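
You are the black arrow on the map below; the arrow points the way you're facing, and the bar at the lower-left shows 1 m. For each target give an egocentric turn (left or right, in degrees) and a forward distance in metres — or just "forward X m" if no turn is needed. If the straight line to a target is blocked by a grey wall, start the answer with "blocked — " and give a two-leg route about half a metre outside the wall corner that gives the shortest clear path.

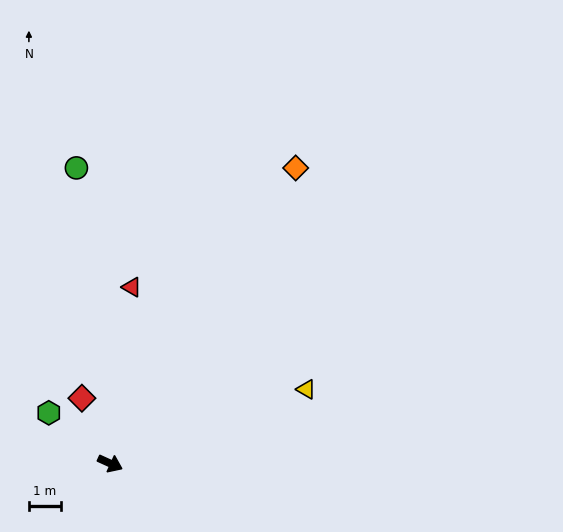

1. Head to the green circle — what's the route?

turn left 121°, forward 9.2 m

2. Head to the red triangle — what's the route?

turn left 107°, forward 5.5 m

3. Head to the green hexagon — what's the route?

turn left 165°, forward 2.5 m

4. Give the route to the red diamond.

turn left 138°, forward 2.2 m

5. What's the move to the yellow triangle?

turn left 45°, forward 6.5 m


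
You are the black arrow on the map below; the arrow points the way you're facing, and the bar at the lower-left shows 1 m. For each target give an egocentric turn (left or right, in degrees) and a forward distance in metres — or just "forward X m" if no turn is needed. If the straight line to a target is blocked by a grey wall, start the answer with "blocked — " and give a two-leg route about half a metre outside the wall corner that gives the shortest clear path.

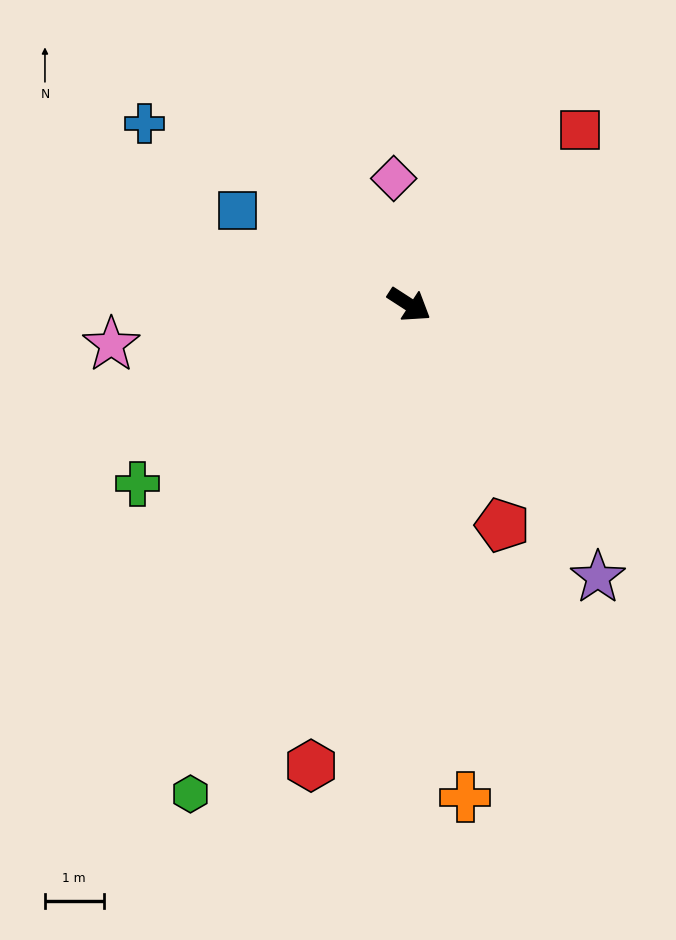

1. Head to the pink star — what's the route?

turn right 139°, forward 5.1 m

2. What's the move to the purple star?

turn right 22°, forward 5.7 m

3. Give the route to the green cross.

turn right 114°, forward 5.5 m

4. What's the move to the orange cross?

turn right 51°, forward 8.5 m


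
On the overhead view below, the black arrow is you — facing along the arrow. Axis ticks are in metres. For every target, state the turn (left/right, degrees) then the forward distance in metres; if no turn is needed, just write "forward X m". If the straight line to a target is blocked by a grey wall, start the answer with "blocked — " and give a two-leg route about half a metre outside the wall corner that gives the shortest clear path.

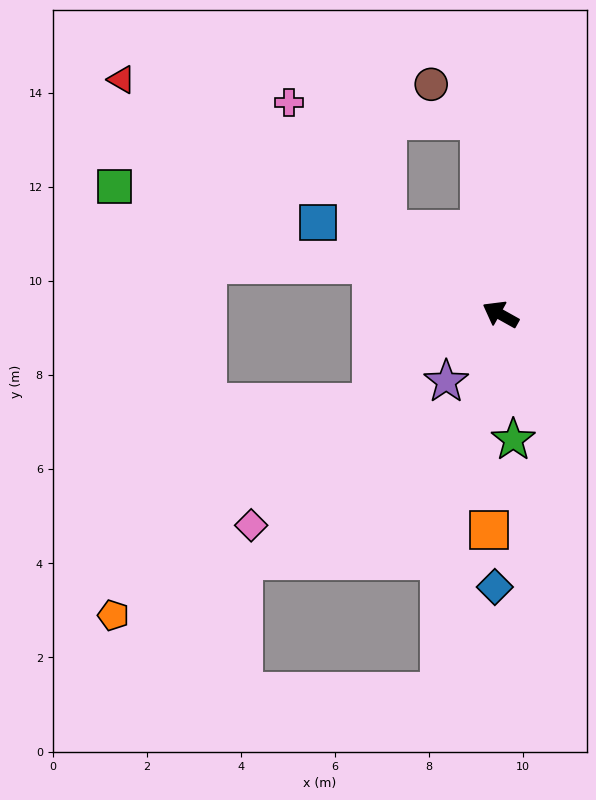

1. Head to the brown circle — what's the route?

blocked — turn right 55°, forward 4.2 m, then turn left 49°, forward 1.3 m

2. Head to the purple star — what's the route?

turn left 80°, forward 1.8 m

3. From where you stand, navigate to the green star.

turn left 125°, forward 2.7 m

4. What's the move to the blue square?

turn left 3°, forward 4.3 m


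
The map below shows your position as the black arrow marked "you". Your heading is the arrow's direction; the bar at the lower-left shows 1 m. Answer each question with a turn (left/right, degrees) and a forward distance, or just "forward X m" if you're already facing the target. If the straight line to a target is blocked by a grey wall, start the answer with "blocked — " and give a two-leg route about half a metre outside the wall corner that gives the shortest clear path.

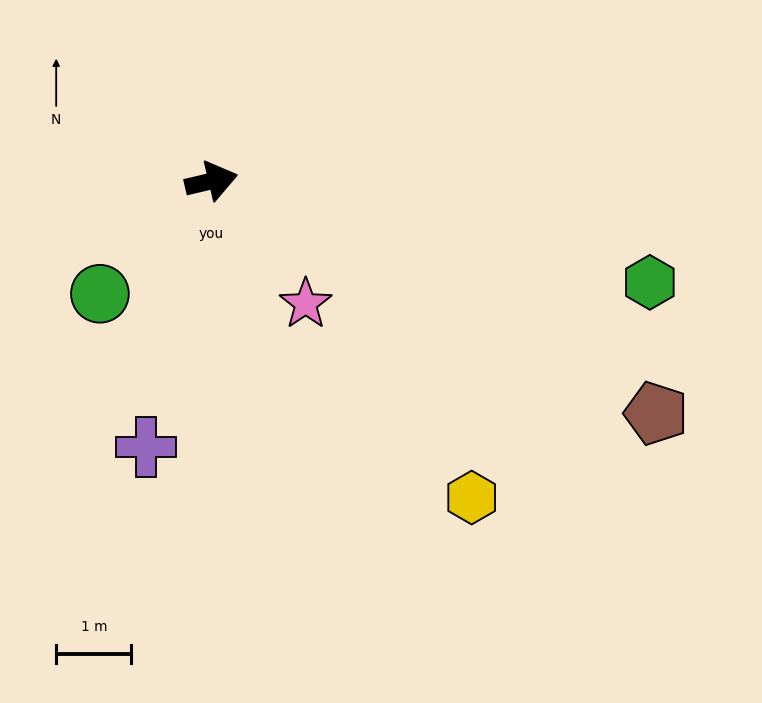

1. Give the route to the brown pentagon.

turn right 41°, forward 6.7 m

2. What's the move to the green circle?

turn right 148°, forward 2.1 m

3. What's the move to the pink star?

turn right 66°, forward 2.1 m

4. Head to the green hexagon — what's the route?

turn right 26°, forward 6.0 m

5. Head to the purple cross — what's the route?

turn right 117°, forward 3.6 m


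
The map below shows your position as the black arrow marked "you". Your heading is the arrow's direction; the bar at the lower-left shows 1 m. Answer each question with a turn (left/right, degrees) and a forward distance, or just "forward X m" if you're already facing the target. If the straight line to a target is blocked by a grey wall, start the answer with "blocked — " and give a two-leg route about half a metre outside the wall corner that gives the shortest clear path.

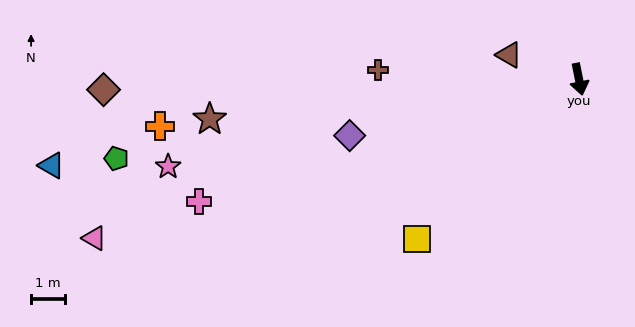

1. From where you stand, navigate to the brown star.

turn right 95°, forward 10.9 m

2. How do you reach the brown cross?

turn right 104°, forward 5.9 m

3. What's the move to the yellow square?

turn right 57°, forward 6.7 m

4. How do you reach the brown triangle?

turn right 121°, forward 2.2 m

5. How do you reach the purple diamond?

turn right 88°, forward 6.9 m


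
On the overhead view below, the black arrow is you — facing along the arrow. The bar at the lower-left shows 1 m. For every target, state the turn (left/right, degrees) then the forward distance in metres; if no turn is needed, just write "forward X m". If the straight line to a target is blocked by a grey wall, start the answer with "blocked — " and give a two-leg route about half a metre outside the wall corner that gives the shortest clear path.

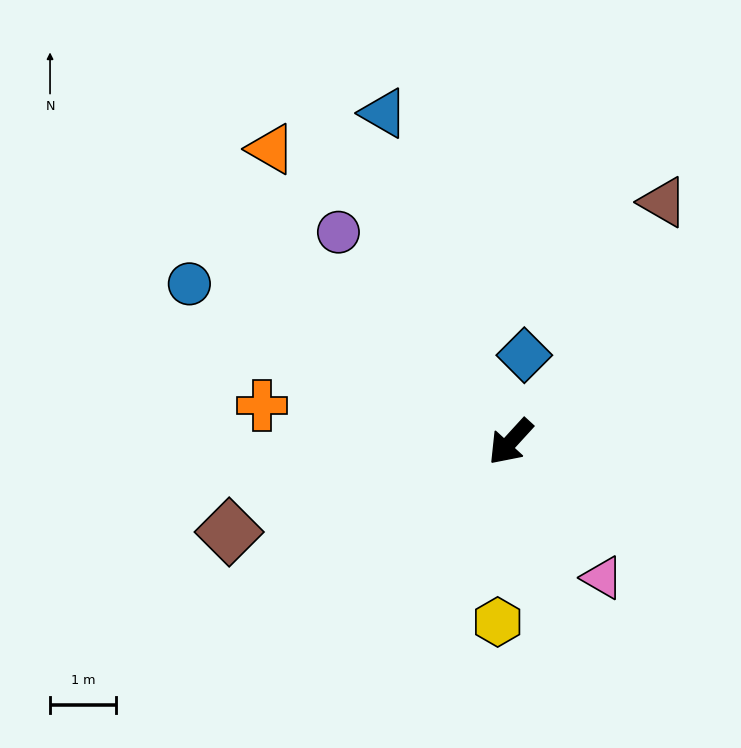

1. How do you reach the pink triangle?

turn left 77°, forward 2.5 m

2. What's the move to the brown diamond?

turn right 30°, forward 4.4 m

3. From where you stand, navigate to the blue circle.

turn right 74°, forward 5.4 m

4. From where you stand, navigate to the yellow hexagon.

turn left 38°, forward 2.7 m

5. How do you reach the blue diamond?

turn right 147°, forward 1.3 m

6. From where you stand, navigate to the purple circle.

turn right 98°, forward 4.1 m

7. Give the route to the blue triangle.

turn right 116°, forward 5.3 m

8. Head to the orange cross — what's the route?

turn right 56°, forward 3.8 m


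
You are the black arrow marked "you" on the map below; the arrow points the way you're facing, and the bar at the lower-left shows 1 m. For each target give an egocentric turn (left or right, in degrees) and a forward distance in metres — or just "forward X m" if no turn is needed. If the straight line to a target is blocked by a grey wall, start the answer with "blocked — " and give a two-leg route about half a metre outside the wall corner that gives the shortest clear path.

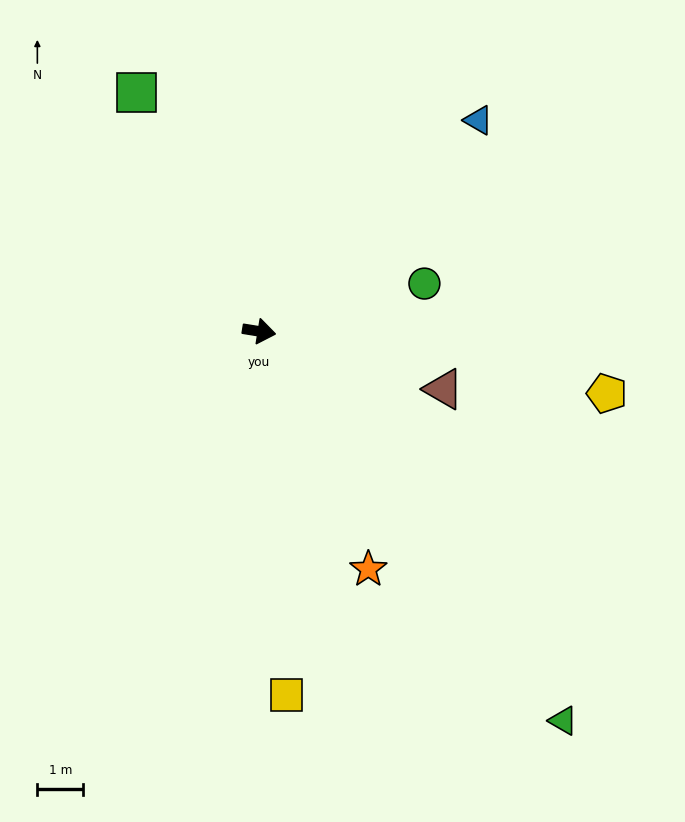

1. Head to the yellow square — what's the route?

turn right 77°, forward 7.9 m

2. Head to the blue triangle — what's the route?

turn left 53°, forward 6.6 m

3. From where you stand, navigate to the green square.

turn left 126°, forward 5.8 m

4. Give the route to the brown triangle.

turn right 8°, forward 4.2 m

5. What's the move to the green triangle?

turn right 43°, forward 10.7 m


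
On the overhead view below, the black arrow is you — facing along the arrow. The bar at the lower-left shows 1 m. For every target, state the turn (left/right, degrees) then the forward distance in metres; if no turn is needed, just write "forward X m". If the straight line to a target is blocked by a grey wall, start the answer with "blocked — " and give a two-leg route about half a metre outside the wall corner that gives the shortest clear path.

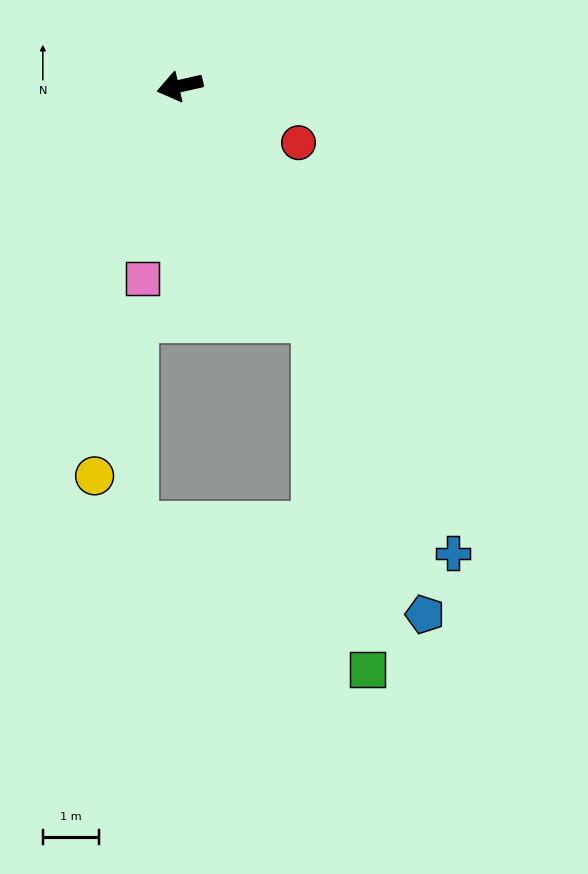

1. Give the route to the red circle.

turn left 142°, forward 2.3 m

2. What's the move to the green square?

blocked — turn left 107°, forward 4.8 m, then turn right 21°, forward 6.3 m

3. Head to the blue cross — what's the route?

turn left 107°, forward 9.6 m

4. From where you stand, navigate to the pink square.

turn left 66°, forward 3.5 m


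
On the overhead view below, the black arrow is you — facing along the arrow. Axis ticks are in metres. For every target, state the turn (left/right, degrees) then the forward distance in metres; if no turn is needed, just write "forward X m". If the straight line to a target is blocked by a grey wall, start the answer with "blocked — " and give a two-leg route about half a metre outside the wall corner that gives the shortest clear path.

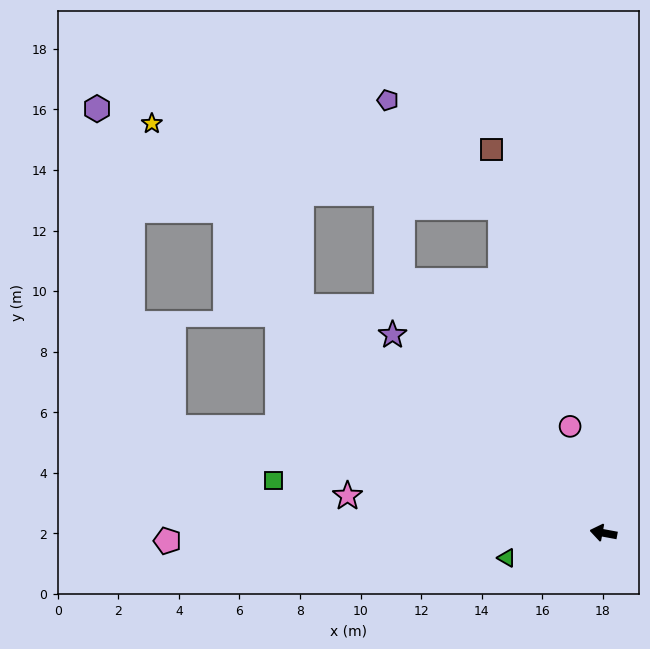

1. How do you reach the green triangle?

turn left 25°, forward 3.3 m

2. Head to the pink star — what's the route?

turn left 2°, forward 8.5 m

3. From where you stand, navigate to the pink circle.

turn right 62°, forward 3.7 m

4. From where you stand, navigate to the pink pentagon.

turn left 12°, forward 14.4 m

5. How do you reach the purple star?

turn right 33°, forward 9.6 m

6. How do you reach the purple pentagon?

blocked — turn right 41°, forward 10.7 m, then turn right 34°, forward 6.0 m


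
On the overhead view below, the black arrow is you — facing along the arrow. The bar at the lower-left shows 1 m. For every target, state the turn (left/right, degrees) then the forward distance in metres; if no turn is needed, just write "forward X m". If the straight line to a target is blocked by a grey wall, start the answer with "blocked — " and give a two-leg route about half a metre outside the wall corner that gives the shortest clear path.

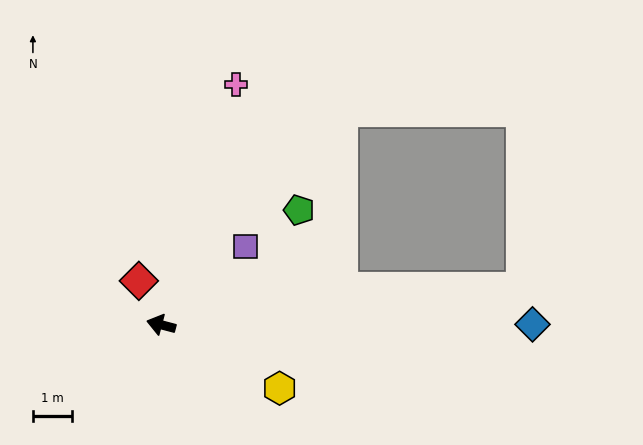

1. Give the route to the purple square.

turn right 122°, forward 2.9 m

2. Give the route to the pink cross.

turn right 93°, forward 6.4 m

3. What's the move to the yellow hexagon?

turn left 167°, forward 3.4 m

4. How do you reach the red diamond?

turn right 48°, forward 1.3 m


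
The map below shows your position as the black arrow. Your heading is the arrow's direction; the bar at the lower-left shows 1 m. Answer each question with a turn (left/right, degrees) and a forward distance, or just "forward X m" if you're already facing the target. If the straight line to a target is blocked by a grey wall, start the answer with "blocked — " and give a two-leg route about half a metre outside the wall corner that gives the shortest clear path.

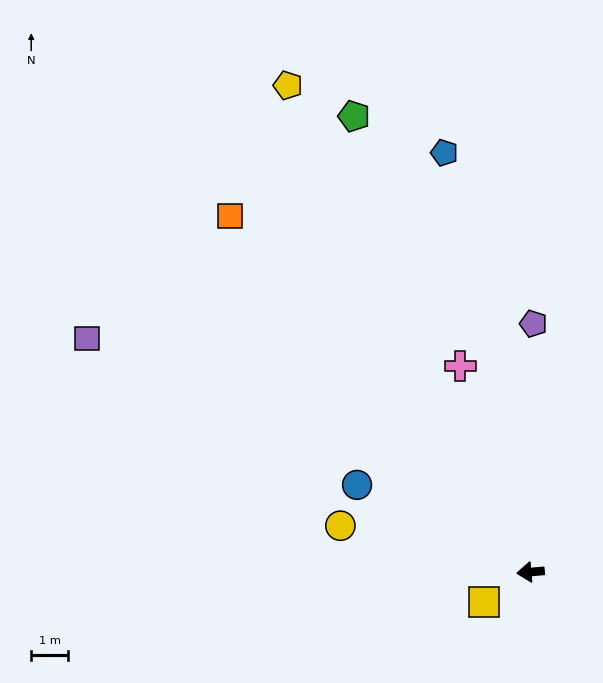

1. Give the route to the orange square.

turn right 55°, forward 12.7 m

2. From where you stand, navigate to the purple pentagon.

turn right 96°, forward 6.8 m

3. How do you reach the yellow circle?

turn right 19°, forward 5.3 m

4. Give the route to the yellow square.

turn left 28°, forward 1.5 m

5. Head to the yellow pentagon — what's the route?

turn right 68°, forward 14.8 m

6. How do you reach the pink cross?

turn right 76°, forward 5.9 m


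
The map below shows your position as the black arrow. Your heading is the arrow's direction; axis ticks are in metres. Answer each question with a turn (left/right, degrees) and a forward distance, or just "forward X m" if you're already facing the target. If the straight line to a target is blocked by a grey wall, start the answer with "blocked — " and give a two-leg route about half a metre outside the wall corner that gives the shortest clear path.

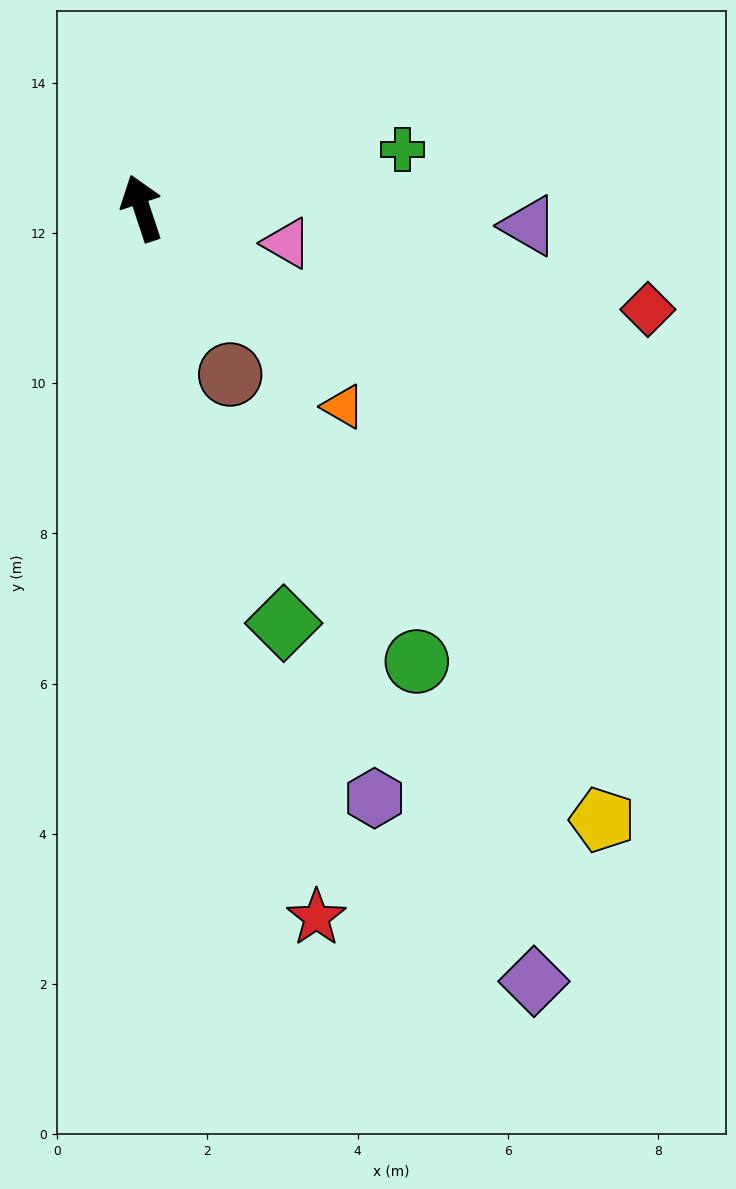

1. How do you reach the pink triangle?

turn right 122°, forward 2.0 m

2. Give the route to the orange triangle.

turn right 153°, forward 3.8 m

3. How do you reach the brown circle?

turn right 170°, forward 2.5 m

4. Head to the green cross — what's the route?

turn right 96°, forward 3.6 m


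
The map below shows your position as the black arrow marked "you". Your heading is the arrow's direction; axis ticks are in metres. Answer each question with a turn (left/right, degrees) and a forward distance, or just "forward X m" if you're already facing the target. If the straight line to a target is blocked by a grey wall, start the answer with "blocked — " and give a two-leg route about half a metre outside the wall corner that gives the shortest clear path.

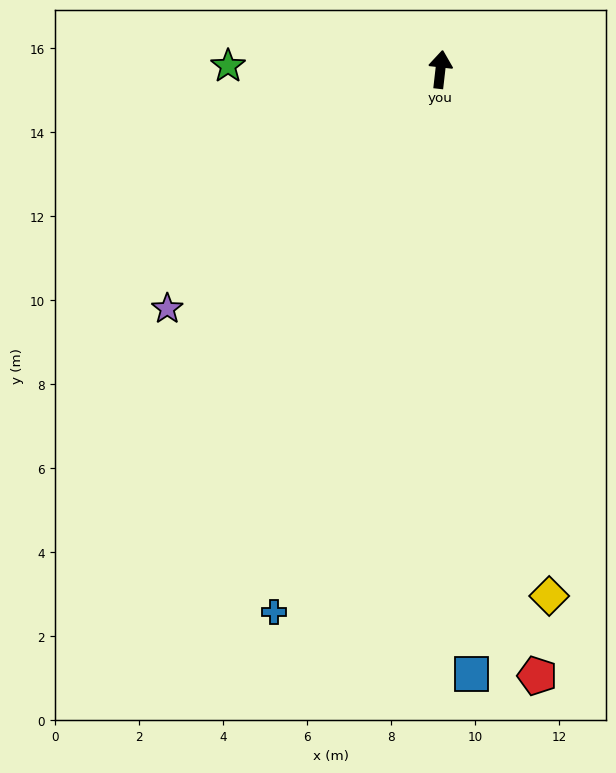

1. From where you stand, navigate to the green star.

turn left 96°, forward 5.1 m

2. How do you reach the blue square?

turn right 171°, forward 14.4 m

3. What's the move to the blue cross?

turn left 169°, forward 13.5 m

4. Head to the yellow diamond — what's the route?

turn right 162°, forward 12.8 m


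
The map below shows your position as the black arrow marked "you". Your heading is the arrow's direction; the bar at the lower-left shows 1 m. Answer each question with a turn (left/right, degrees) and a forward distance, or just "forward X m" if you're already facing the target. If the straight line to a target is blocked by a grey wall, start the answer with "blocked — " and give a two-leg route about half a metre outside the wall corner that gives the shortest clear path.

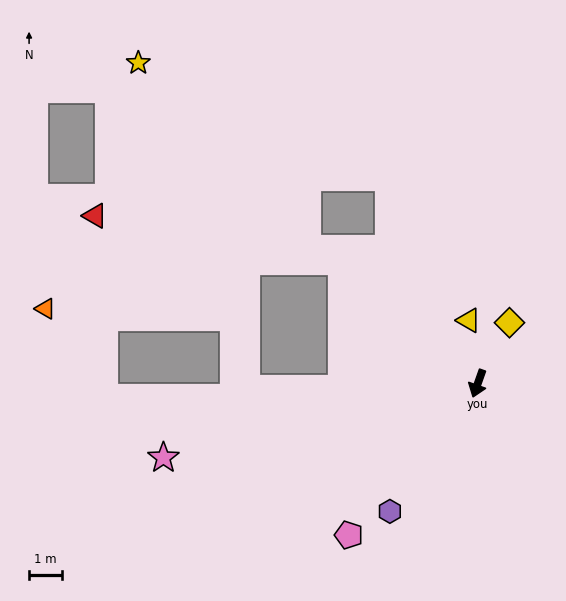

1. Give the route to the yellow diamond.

turn left 172°, forward 2.1 m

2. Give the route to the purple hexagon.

turn right 15°, forward 4.7 m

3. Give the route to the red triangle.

blocked — turn right 112°, forward 5.5 m, then turn left 31°, forward 7.6 m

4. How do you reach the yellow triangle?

turn right 152°, forward 1.9 m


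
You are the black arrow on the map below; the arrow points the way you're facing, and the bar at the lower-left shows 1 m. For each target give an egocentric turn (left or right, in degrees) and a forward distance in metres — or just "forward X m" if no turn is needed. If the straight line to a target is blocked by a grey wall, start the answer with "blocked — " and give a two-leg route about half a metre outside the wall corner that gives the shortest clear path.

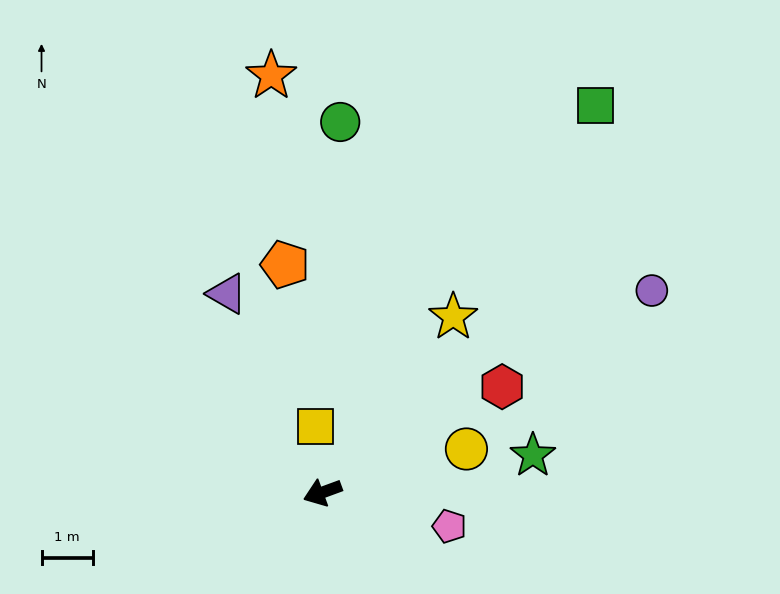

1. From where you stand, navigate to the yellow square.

turn right 104°, forward 1.3 m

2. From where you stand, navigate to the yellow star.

turn right 147°, forward 4.2 m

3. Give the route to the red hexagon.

turn right 170°, forward 4.0 m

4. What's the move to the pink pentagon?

turn left 145°, forward 2.5 m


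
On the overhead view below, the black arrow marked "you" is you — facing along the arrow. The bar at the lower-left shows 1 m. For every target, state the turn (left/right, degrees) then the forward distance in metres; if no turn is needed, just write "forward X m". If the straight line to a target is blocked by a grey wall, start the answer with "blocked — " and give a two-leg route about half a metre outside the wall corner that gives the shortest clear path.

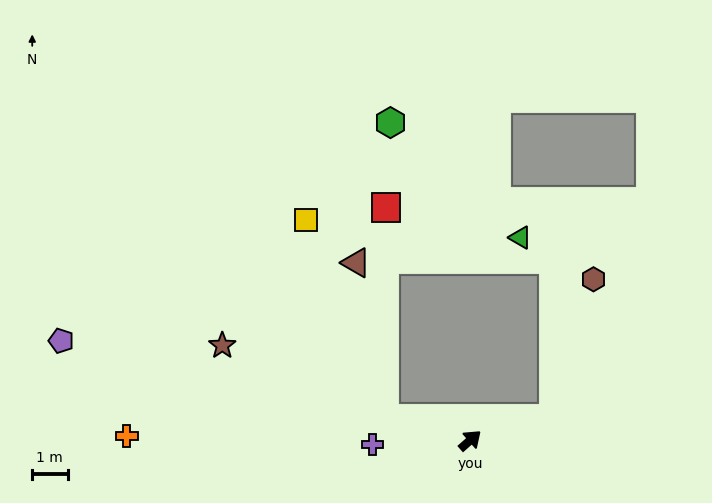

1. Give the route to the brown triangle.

blocked — turn left 125°, forward 2.5 m, then turn right 66°, forward 4.5 m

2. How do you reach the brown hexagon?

blocked — turn right 27°, forward 2.5 m, then turn left 60°, forward 4.1 m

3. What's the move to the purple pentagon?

turn left 125°, forward 11.9 m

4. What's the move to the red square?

blocked — turn left 125°, forward 2.5 m, then turn right 77°, forward 6.0 m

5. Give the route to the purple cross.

turn left 141°, forward 2.8 m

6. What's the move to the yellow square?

blocked — turn left 125°, forward 2.5 m, then turn right 55°, forward 6.0 m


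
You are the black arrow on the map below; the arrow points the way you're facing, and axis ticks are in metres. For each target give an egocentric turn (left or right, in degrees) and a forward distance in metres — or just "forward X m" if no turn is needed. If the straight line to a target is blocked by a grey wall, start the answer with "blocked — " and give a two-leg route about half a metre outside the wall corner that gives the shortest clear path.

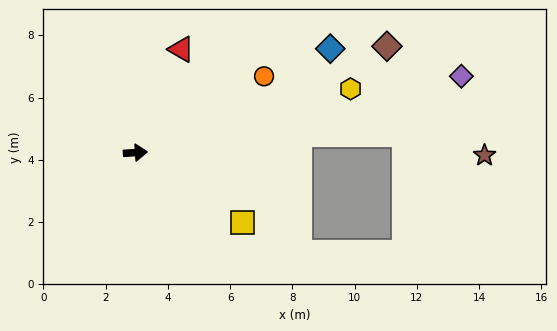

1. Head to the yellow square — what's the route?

turn right 37°, forward 4.1 m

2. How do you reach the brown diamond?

turn left 19°, forward 8.8 m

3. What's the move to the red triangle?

turn left 62°, forward 3.6 m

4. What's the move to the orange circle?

turn left 27°, forward 4.8 m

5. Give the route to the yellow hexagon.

turn left 13°, forward 7.2 m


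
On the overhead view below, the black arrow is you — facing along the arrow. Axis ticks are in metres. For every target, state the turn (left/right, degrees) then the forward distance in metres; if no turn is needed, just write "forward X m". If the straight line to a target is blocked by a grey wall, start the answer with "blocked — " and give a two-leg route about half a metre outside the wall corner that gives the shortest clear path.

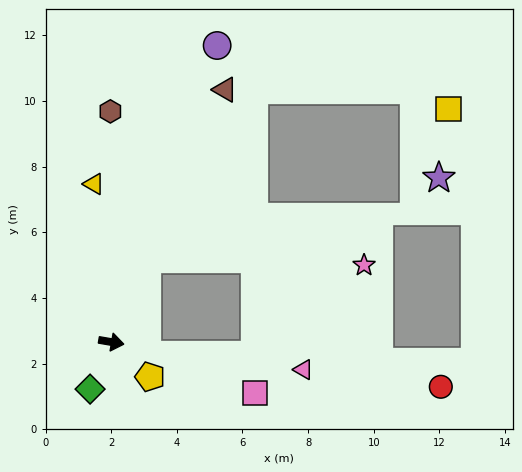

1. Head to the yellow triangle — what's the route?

turn left 106°, forward 4.8 m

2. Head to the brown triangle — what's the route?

turn left 75°, forward 8.4 m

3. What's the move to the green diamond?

turn right 105°, forward 1.6 m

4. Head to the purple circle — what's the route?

turn left 80°, forward 9.6 m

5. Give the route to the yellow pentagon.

turn right 32°, forward 1.6 m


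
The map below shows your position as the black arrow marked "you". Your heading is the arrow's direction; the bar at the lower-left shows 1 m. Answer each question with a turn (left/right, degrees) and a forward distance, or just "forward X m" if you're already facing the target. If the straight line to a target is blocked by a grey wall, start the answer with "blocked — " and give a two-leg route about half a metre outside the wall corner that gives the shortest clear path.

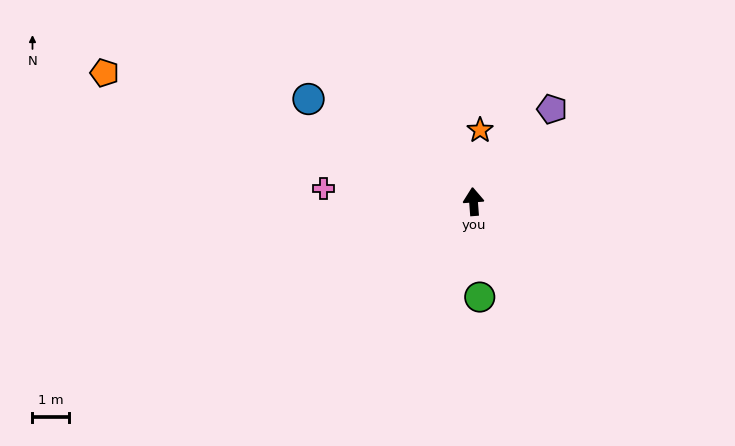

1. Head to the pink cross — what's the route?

turn left 81°, forward 4.1 m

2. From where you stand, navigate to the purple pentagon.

turn right 45°, forward 3.3 m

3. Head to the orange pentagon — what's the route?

turn left 66°, forward 10.7 m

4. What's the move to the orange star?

turn right 10°, forward 2.0 m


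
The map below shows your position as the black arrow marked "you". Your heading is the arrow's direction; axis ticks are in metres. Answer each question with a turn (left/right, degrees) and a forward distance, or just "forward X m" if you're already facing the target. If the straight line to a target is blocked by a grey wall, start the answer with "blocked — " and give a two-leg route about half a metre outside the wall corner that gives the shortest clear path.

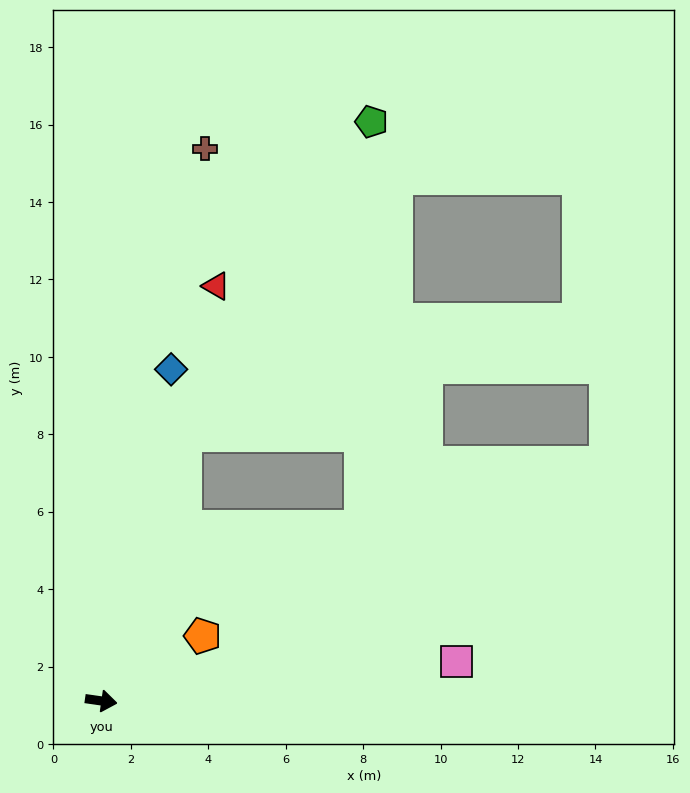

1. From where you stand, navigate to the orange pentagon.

turn left 41°, forward 3.1 m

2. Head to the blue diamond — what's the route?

turn left 86°, forward 8.8 m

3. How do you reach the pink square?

turn left 14°, forward 9.2 m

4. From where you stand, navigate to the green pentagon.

blocked — turn left 80°, forward 7.2 m, then turn right 13°, forward 9.4 m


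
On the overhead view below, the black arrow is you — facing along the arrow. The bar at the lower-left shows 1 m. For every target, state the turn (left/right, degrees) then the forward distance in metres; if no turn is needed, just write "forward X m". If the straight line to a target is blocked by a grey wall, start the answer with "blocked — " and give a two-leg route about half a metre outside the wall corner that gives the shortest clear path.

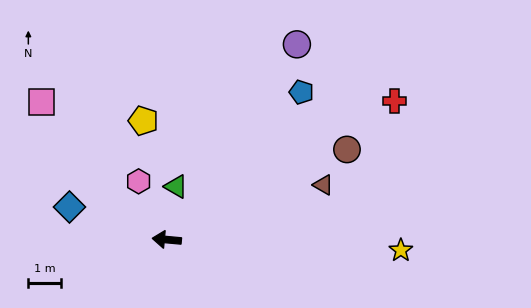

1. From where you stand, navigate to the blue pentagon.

turn right 127°, forward 6.2 m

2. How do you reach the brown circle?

turn right 148°, forward 6.3 m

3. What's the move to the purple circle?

turn right 118°, forward 7.3 m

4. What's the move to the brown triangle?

turn right 156°, forward 5.1 m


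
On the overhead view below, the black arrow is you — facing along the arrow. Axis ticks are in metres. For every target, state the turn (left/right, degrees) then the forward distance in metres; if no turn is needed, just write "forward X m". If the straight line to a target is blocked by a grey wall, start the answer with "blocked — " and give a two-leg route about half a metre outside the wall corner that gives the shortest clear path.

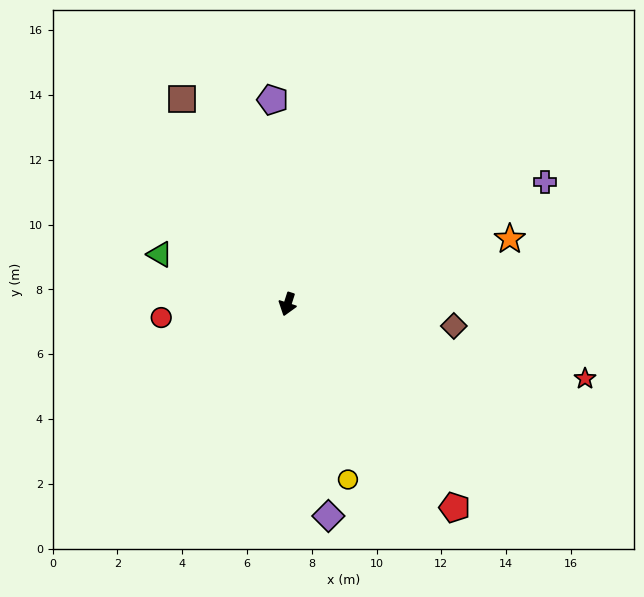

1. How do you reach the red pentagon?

turn left 57°, forward 8.1 m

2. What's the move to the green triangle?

turn right 94°, forward 4.2 m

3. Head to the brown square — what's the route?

turn right 135°, forward 7.1 m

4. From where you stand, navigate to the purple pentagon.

turn right 158°, forward 6.3 m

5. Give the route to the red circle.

turn right 66°, forward 3.9 m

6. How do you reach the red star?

turn left 94°, forward 9.5 m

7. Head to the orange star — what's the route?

turn left 124°, forward 7.1 m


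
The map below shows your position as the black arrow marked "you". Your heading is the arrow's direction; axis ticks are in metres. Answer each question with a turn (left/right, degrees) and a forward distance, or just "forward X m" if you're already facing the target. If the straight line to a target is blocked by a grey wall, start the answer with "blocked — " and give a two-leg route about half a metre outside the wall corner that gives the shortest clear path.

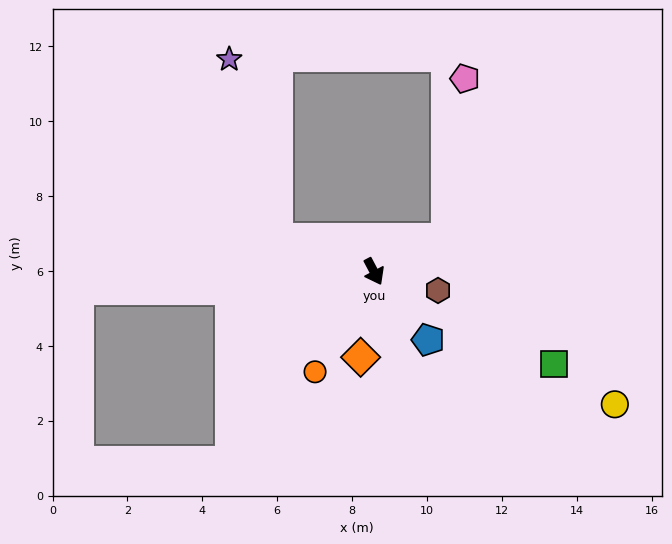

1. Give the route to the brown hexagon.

turn left 46°, forward 1.8 m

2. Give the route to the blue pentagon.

turn left 11°, forward 2.3 m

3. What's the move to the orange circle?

turn right 58°, forward 3.1 m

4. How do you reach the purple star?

blocked — turn right 137°, forward 2.7 m, then turn right 56°, forward 5.0 m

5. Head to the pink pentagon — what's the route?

blocked — turn left 86°, forward 2.1 m, then turn left 60°, forward 4.3 m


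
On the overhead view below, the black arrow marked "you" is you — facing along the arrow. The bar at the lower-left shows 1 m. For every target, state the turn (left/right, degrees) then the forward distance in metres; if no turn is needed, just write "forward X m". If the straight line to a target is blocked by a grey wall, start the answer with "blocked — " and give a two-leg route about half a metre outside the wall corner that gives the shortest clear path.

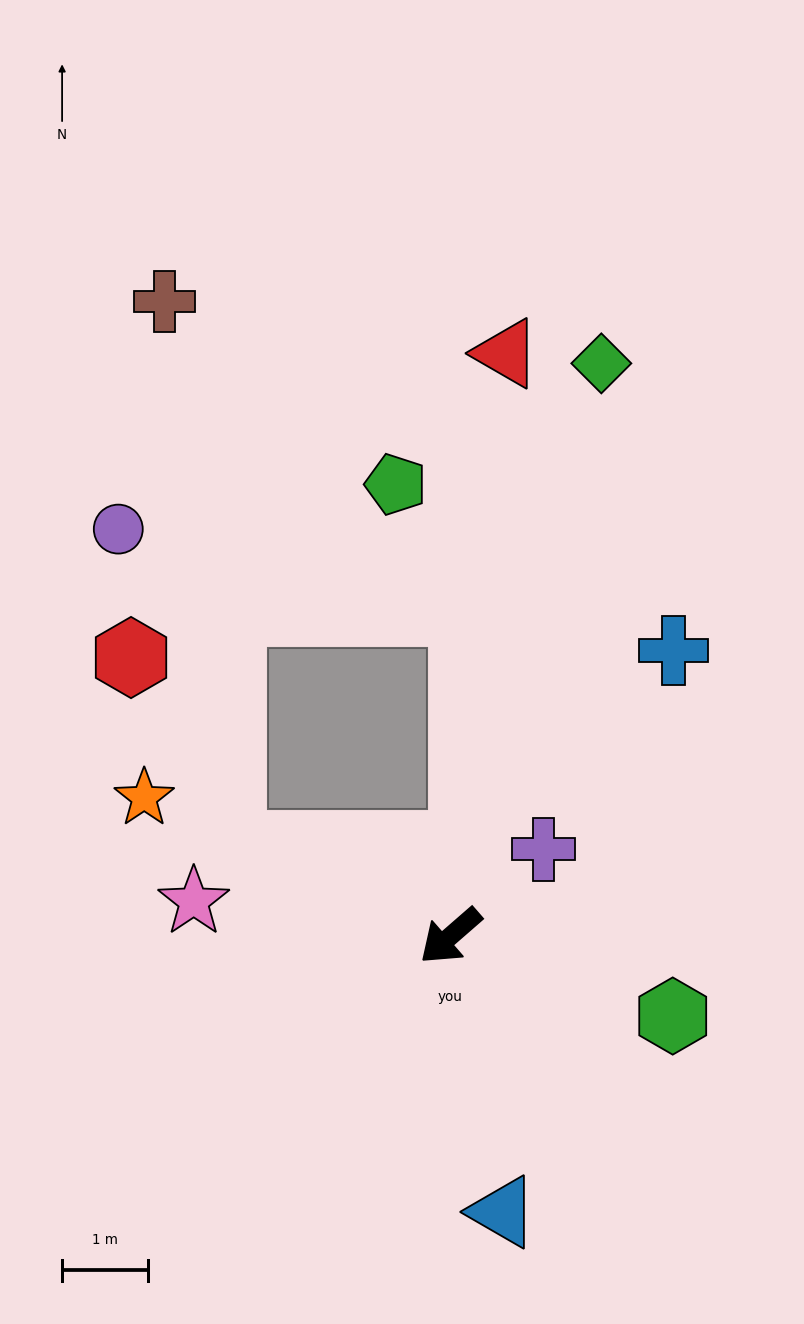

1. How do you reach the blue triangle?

turn left 60°, forward 3.3 m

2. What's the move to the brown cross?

blocked — turn right 63°, forward 2.8 m, then turn right 61°, forward 6.4 m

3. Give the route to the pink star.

turn right 49°, forward 3.0 m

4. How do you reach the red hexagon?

blocked — turn right 63°, forward 2.8 m, then turn right 41°, forward 2.5 m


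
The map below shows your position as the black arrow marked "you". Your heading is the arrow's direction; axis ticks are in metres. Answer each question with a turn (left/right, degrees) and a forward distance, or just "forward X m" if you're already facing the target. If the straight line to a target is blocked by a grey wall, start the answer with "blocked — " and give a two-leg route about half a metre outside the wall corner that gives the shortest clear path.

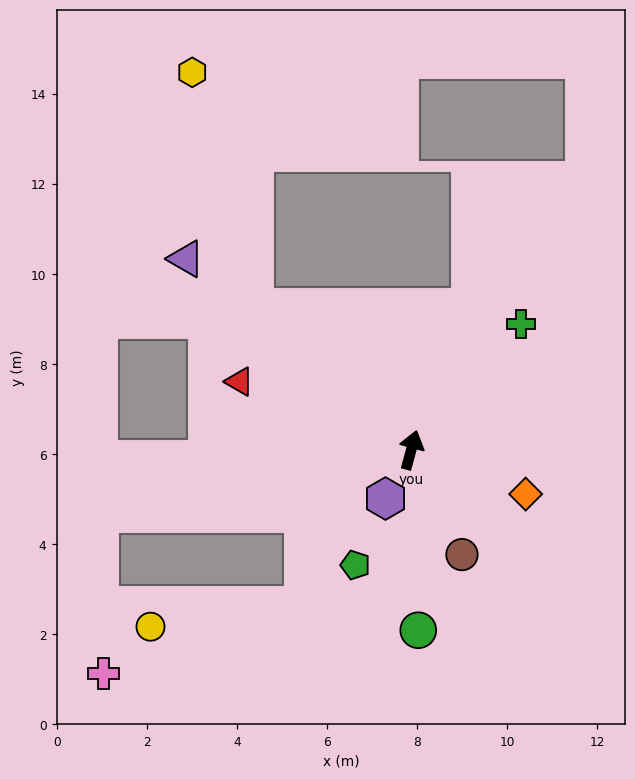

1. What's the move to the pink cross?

blocked — turn left 117°, forward 7.1 m, then turn left 80°, forward 3.6 m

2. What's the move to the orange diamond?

turn right 96°, forward 2.7 m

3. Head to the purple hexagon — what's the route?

turn left 167°, forward 1.2 m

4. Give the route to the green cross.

turn right 26°, forward 3.7 m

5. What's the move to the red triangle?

turn left 84°, forward 4.1 m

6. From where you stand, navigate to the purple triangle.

turn left 65°, forward 6.6 m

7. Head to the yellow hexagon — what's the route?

blocked — turn left 63°, forward 4.7 m, then turn right 33°, forward 5.4 m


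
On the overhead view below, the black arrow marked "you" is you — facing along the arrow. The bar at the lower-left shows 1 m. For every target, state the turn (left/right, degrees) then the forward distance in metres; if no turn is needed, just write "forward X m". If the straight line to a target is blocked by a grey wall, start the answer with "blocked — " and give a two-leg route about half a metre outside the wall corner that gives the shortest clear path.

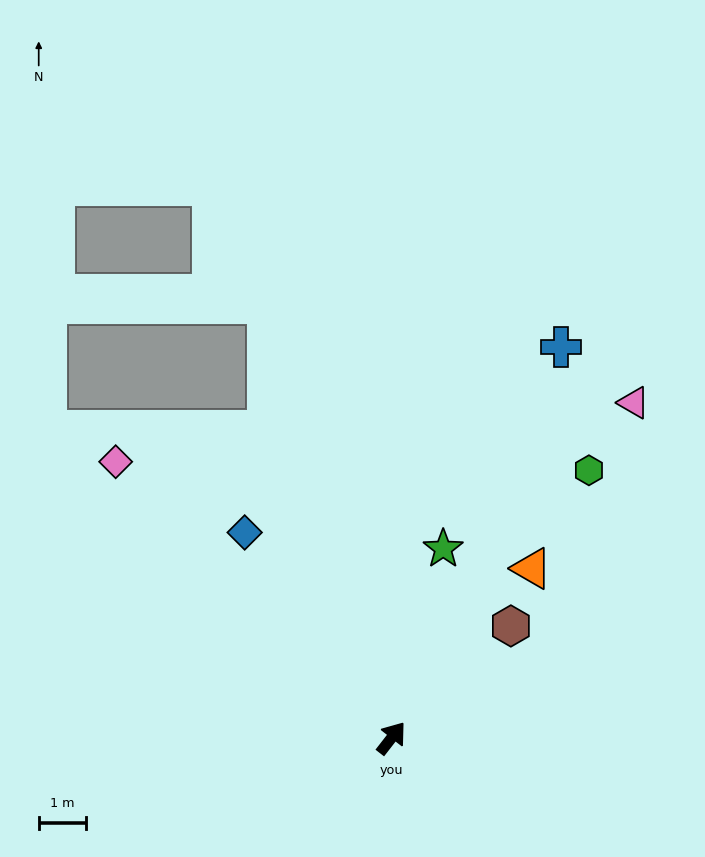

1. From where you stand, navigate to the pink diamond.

turn left 83°, forward 8.2 m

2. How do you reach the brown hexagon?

turn right 9°, forward 3.4 m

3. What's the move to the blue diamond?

turn left 73°, forward 5.3 m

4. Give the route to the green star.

turn left 23°, forward 4.1 m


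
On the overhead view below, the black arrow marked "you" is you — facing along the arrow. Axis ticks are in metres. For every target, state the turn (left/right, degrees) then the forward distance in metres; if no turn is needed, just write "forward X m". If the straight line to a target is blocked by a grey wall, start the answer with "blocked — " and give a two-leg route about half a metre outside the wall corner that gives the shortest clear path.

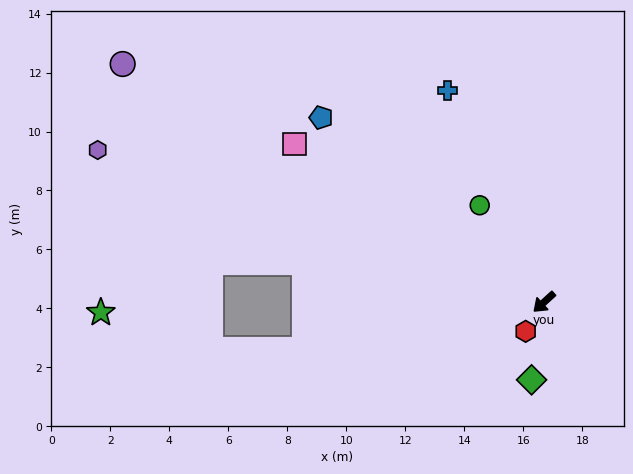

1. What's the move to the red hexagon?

turn left 16°, forward 1.2 m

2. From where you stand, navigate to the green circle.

turn right 99°, forward 3.9 m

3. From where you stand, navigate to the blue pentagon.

turn right 82°, forward 9.8 m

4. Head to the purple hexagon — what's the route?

turn right 61°, forward 16.0 m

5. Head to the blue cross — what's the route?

turn right 108°, forward 7.9 m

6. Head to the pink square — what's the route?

turn right 75°, forward 10.0 m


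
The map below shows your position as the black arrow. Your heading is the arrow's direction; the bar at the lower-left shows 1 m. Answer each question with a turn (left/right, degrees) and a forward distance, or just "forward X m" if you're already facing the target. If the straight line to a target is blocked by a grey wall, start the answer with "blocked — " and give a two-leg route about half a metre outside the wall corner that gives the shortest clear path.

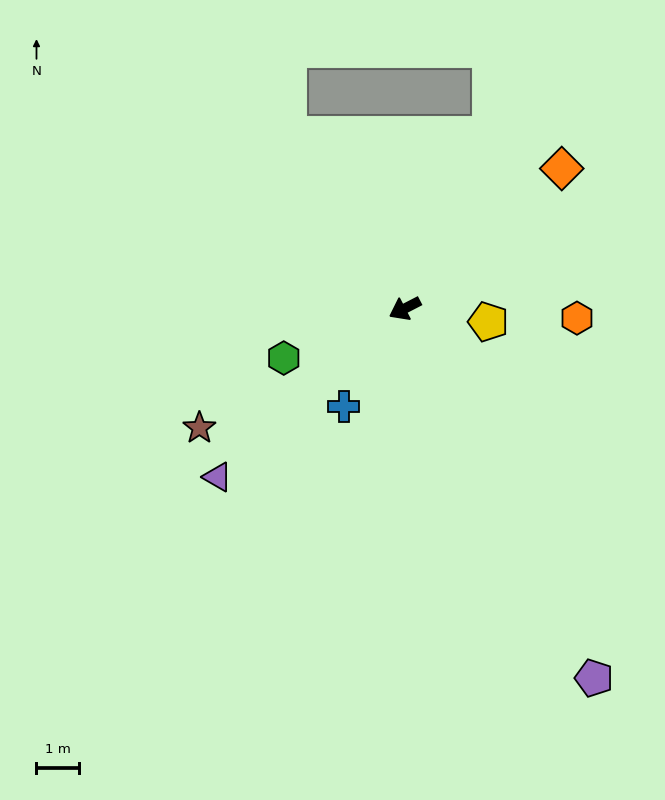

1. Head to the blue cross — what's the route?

turn left 31°, forward 2.7 m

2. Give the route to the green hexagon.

turn right 5°, forward 3.0 m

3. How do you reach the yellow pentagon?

turn left 144°, forward 2.0 m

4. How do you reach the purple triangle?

turn left 15°, forward 5.9 m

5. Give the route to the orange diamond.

turn right 166°, forward 4.9 m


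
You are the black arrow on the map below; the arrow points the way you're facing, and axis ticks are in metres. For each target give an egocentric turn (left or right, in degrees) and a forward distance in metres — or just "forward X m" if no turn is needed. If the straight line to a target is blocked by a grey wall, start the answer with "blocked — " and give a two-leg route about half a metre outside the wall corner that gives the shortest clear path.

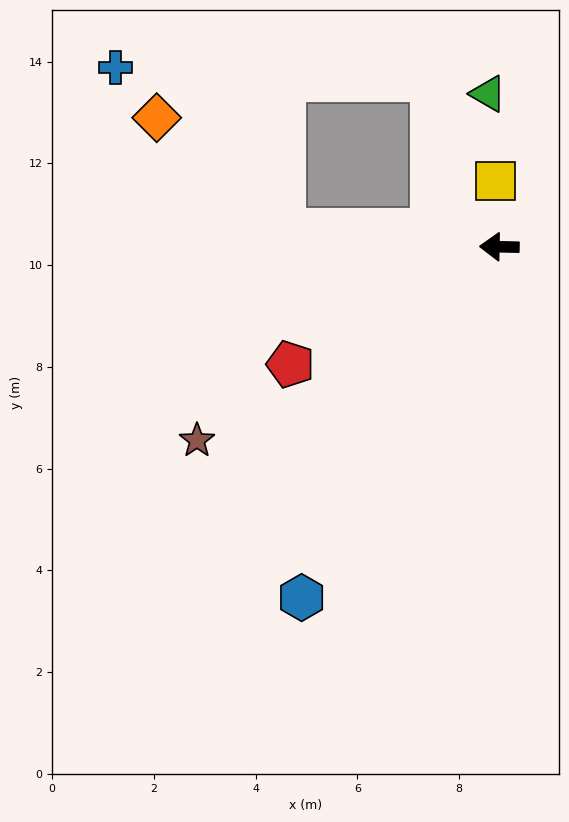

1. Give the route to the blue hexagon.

turn left 62°, forward 7.9 m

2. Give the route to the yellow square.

turn right 86°, forward 1.3 m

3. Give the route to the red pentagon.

turn left 30°, forward 4.7 m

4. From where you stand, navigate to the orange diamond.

blocked — turn right 4°, forward 4.2 m, then turn right 36°, forward 3.3 m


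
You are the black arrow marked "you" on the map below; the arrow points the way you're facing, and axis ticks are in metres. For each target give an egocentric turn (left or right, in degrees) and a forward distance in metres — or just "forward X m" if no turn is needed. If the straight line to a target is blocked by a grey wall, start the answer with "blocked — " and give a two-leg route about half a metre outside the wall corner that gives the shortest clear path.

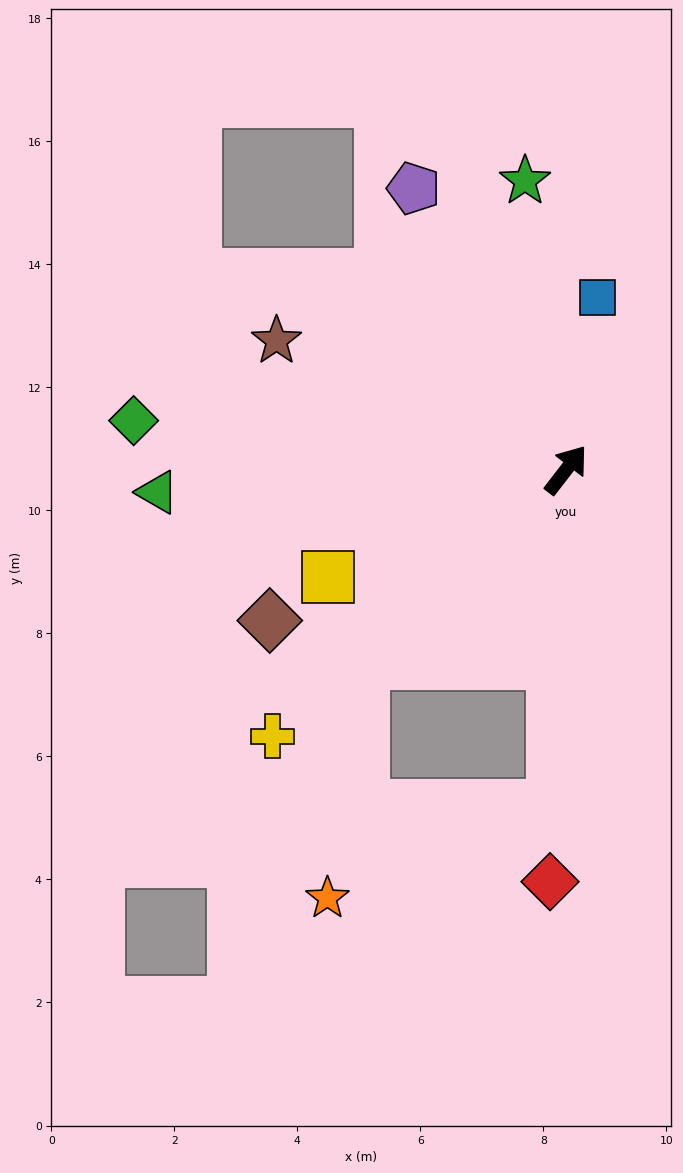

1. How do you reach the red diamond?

turn right 145°, forward 6.7 m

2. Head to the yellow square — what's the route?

turn left 152°, forward 4.2 m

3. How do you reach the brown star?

turn left 104°, forward 5.2 m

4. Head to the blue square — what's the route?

turn left 27°, forward 2.8 m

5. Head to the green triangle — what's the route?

turn left 131°, forward 6.7 m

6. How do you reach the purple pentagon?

turn left 66°, forward 5.2 m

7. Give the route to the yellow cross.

turn left 170°, forward 6.4 m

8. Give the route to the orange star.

blocked — turn left 171°, forward 4.6 m, then turn left 38°, forward 3.9 m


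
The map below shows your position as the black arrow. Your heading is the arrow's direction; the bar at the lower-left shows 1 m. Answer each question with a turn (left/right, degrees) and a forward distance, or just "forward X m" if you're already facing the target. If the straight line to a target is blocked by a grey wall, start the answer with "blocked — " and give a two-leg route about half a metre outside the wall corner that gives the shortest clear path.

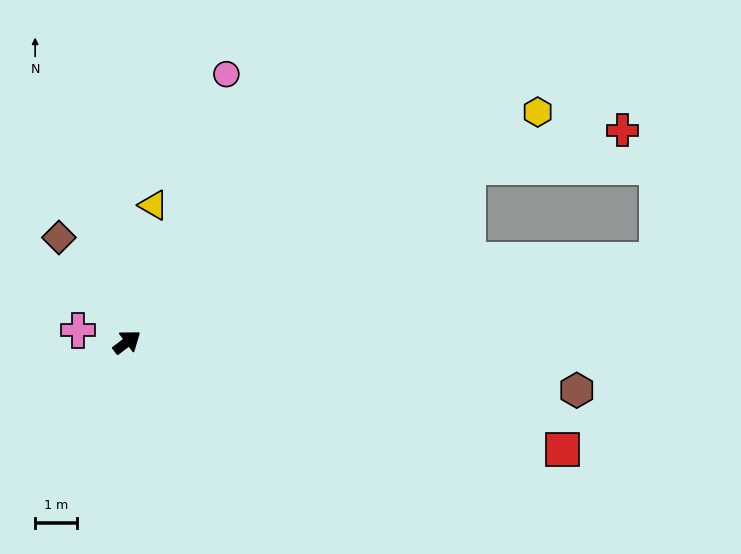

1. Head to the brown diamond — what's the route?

turn left 86°, forward 3.0 m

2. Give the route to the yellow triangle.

turn left 42°, forward 3.3 m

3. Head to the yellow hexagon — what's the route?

turn right 8°, forward 11.3 m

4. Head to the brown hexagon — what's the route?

turn right 43°, forward 10.8 m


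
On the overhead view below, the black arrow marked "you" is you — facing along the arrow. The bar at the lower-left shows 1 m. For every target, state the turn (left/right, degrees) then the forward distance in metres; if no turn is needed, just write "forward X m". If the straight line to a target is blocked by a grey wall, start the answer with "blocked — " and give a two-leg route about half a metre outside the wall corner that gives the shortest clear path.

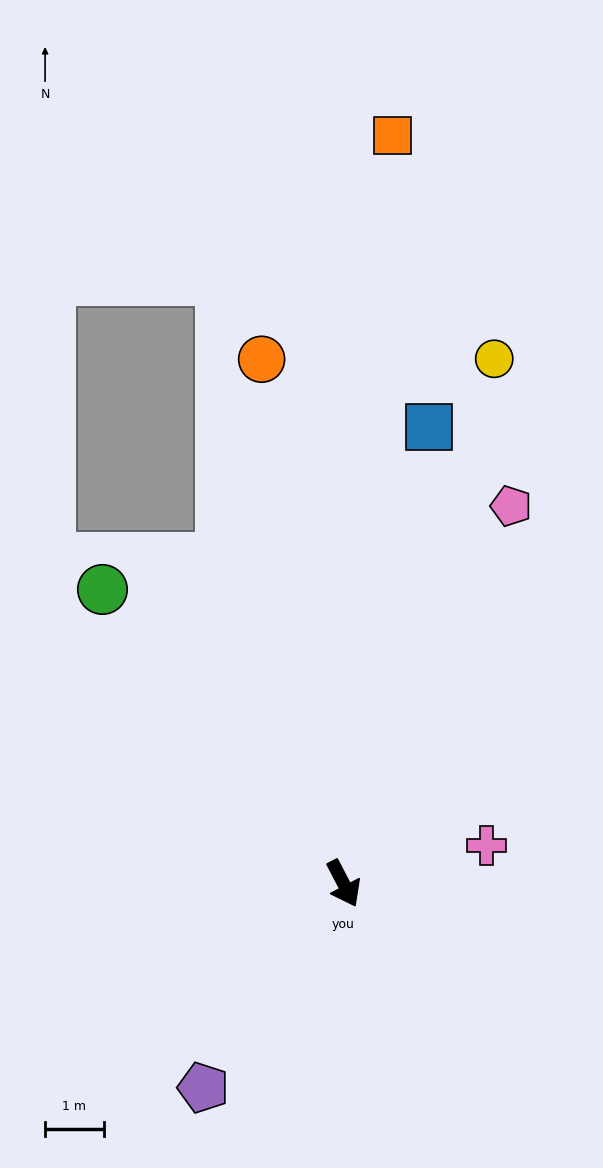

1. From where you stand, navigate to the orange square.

turn left 149°, forward 12.8 m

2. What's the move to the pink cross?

turn left 77°, forward 2.5 m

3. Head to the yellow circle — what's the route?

turn left 136°, forward 9.3 m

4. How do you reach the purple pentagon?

turn right 62°, forward 4.2 m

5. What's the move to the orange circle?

turn left 161°, forward 9.1 m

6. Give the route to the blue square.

turn left 142°, forward 7.9 m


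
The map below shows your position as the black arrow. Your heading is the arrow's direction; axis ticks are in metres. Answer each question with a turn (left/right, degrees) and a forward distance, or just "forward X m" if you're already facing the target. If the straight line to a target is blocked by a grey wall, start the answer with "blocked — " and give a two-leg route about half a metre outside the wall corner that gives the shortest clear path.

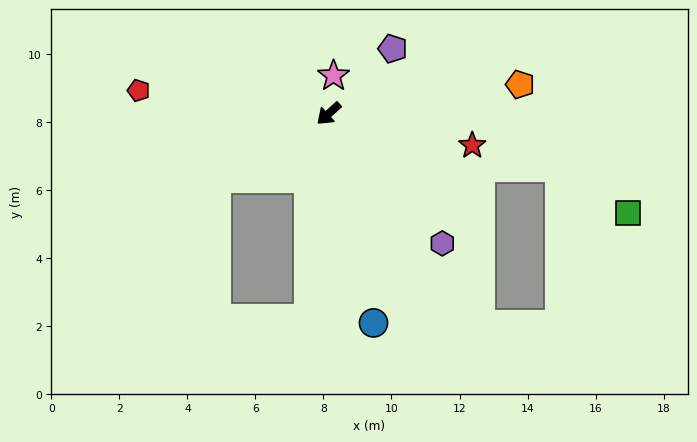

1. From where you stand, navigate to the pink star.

turn right 139°, forward 1.1 m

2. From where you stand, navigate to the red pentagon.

turn right 49°, forward 5.6 m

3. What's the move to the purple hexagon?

turn left 89°, forward 5.1 m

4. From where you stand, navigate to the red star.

turn left 125°, forward 4.3 m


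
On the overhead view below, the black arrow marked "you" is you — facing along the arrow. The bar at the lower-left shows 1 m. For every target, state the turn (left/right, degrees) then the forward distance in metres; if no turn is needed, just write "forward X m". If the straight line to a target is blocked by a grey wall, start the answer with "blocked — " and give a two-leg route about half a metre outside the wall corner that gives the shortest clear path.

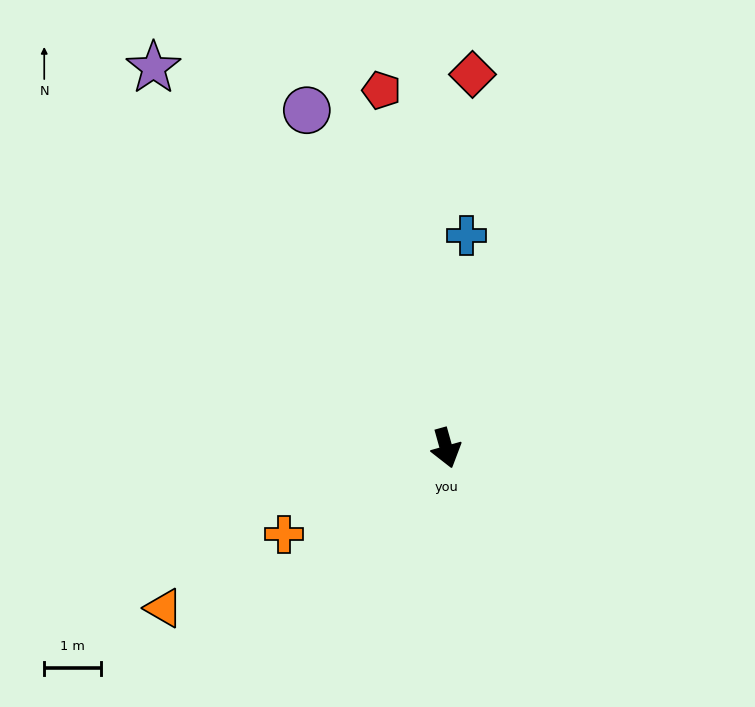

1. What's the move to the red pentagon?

turn left 175°, forward 6.4 m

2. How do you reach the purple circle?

turn right 173°, forward 6.5 m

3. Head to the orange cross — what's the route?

turn right 78°, forward 3.2 m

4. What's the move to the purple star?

turn right 158°, forward 8.5 m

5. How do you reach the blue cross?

turn left 159°, forward 3.8 m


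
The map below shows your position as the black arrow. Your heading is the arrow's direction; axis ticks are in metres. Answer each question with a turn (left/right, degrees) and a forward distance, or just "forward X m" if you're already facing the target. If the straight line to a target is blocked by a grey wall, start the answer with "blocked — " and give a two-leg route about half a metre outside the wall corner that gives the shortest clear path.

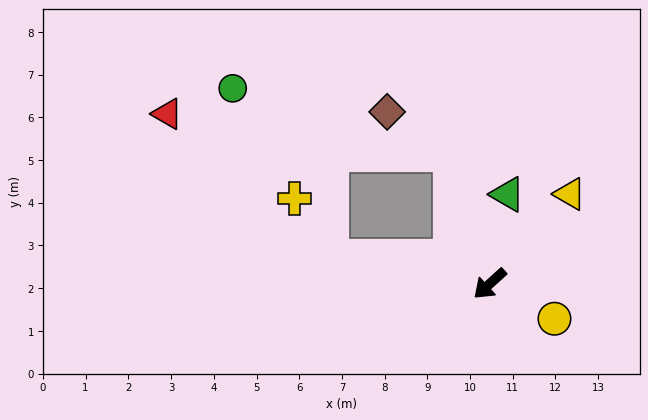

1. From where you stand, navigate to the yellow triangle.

turn right 174°, forward 2.8 m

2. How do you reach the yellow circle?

turn left 109°, forward 1.7 m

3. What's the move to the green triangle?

turn right 143°, forward 2.1 m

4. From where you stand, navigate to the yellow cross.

blocked — turn right 52°, forward 3.8 m, then turn right 48°, forward 1.6 m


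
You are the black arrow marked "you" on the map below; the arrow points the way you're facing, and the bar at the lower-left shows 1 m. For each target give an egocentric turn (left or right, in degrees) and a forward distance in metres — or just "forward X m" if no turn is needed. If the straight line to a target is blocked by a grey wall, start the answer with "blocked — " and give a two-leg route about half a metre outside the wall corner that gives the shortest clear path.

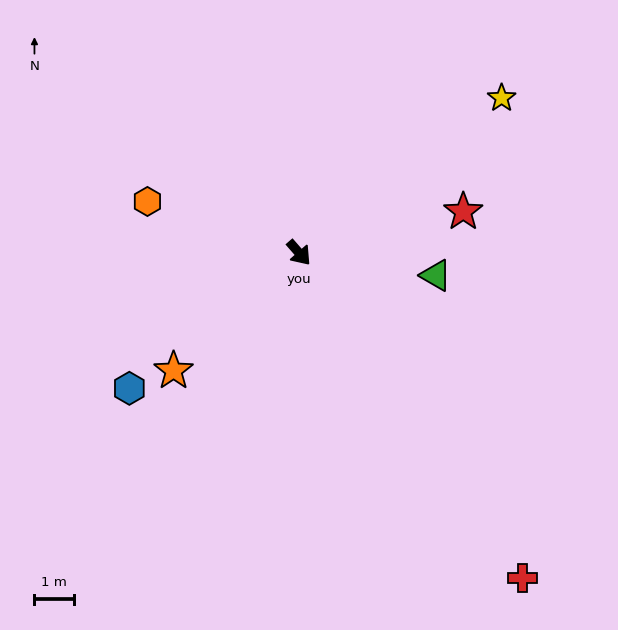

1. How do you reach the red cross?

turn right 7°, forward 10.0 m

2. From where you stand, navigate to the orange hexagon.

turn right 150°, forward 4.0 m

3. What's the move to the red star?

turn left 63°, forward 4.3 m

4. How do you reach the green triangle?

turn left 40°, forward 3.5 m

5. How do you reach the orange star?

turn right 88°, forward 4.3 m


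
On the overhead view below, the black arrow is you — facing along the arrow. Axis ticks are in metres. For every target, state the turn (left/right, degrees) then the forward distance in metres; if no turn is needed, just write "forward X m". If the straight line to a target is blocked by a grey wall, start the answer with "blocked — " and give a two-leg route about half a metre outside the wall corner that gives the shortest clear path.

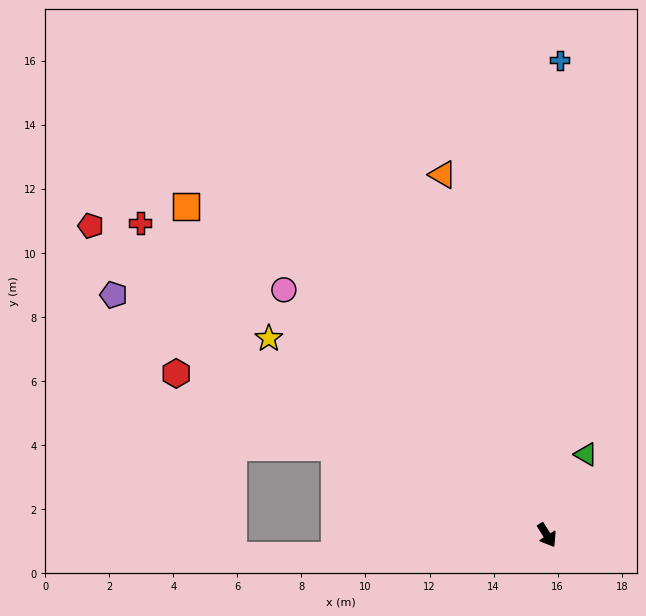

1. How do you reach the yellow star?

turn right 157°, forward 10.6 m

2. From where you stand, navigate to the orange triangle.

turn left 164°, forward 11.7 m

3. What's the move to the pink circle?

turn right 165°, forward 11.2 m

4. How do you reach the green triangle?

turn left 122°, forward 2.8 m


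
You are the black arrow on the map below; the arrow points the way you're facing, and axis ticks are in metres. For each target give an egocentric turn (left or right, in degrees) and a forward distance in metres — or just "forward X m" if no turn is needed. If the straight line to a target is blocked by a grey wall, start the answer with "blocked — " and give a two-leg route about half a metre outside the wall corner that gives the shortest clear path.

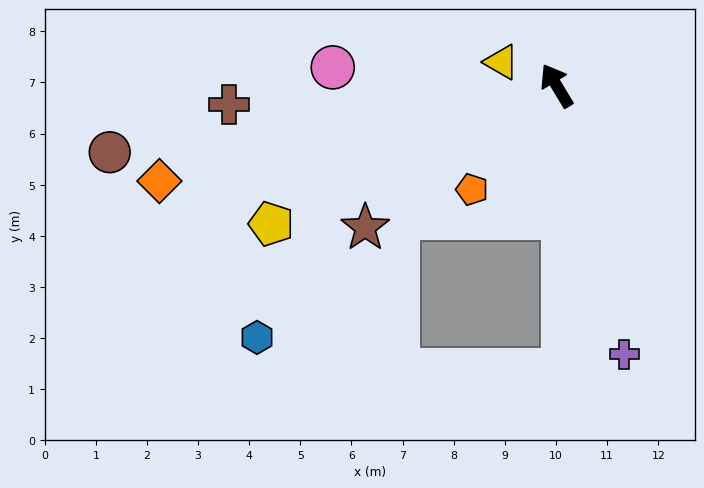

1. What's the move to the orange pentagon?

turn left 110°, forward 2.6 m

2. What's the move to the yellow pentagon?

turn left 85°, forward 6.2 m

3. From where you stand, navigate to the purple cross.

turn left 163°, forward 5.4 m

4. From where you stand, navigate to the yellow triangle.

turn left 36°, forward 1.2 m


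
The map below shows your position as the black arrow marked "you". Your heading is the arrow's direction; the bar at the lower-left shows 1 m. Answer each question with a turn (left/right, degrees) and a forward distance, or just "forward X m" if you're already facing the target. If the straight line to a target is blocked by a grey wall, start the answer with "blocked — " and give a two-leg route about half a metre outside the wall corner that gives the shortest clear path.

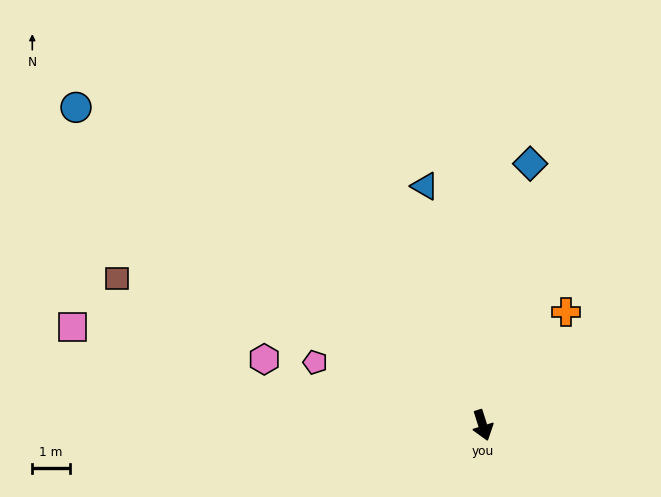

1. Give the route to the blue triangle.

turn left 176°, forward 6.5 m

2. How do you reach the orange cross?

turn left 126°, forward 3.7 m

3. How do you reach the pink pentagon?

turn right 128°, forward 4.7 m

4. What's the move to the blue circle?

turn right 146°, forward 13.7 m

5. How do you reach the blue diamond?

turn left 152°, forward 7.1 m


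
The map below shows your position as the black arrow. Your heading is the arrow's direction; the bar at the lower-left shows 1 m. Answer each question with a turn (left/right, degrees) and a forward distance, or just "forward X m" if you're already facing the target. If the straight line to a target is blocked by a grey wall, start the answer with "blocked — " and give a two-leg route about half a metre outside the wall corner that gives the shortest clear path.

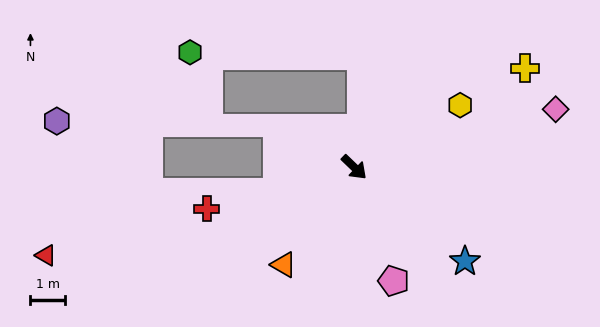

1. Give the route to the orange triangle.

turn right 82°, forward 3.5 m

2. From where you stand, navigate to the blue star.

turn left 4°, forward 4.3 m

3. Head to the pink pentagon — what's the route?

turn right 27°, forward 3.5 m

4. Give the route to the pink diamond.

turn left 60°, forward 6.1 m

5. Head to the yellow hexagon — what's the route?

turn left 74°, forward 3.6 m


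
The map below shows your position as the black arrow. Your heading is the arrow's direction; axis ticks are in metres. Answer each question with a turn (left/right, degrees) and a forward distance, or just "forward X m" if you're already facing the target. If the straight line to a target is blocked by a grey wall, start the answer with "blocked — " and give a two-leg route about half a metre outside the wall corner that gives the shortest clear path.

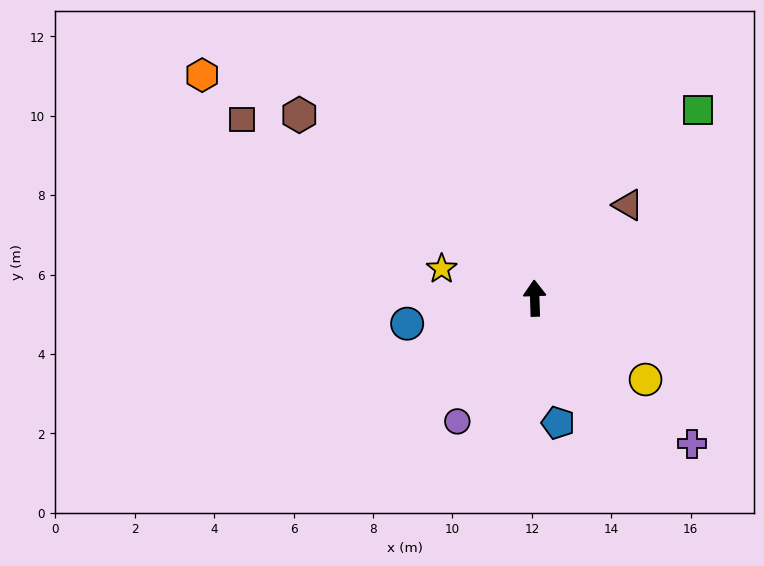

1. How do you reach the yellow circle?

turn right 128°, forward 3.5 m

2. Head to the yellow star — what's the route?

turn left 71°, forward 2.5 m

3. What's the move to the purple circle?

turn left 146°, forward 3.7 m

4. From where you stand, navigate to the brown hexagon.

turn left 50°, forward 7.5 m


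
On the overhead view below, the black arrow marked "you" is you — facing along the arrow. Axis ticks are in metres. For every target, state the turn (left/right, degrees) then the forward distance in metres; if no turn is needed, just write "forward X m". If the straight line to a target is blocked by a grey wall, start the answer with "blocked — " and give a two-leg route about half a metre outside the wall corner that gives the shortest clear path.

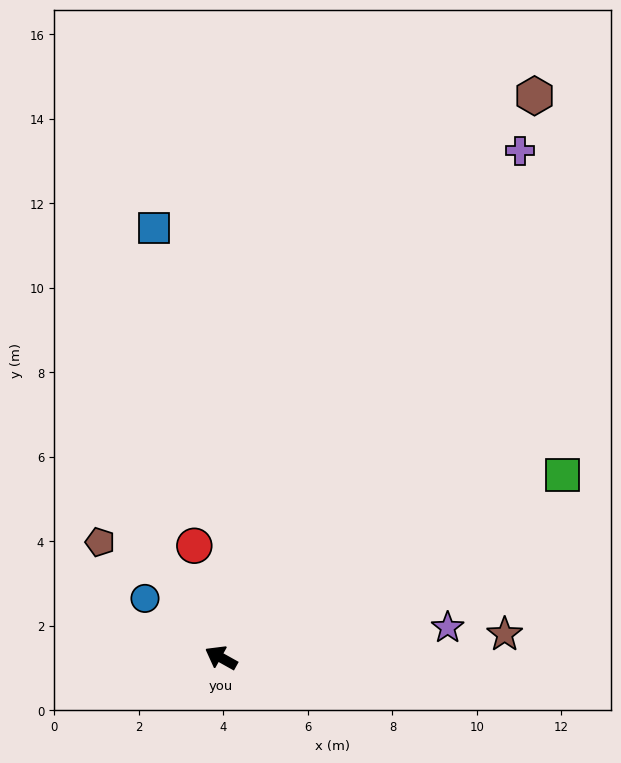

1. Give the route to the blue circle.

turn right 9°, forward 2.3 m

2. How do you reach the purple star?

turn right 143°, forward 5.4 m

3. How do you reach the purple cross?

turn right 91°, forward 13.9 m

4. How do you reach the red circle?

turn right 47°, forward 2.7 m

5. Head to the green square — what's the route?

turn right 123°, forward 9.2 m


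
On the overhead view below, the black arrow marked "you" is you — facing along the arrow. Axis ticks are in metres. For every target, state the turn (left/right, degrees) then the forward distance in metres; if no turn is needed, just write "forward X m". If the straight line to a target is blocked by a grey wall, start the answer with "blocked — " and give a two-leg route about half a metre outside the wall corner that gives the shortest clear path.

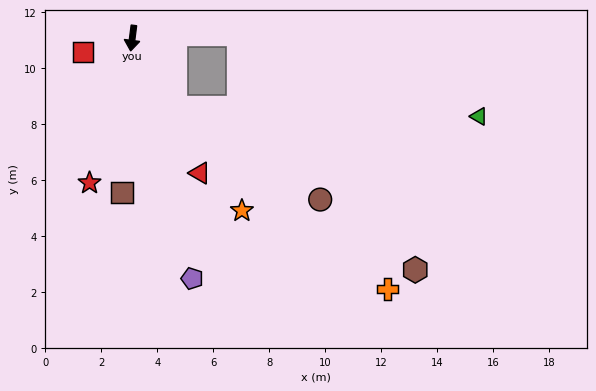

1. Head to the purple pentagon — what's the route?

turn left 21°, forward 8.9 m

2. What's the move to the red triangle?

turn left 34°, forward 5.4 m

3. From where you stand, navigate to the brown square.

turn left 3°, forward 5.5 m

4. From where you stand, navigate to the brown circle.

blocked — turn left 39°, forward 2.9 m, then turn left 26°, forward 6.1 m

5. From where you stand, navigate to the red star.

turn right 9°, forward 5.4 m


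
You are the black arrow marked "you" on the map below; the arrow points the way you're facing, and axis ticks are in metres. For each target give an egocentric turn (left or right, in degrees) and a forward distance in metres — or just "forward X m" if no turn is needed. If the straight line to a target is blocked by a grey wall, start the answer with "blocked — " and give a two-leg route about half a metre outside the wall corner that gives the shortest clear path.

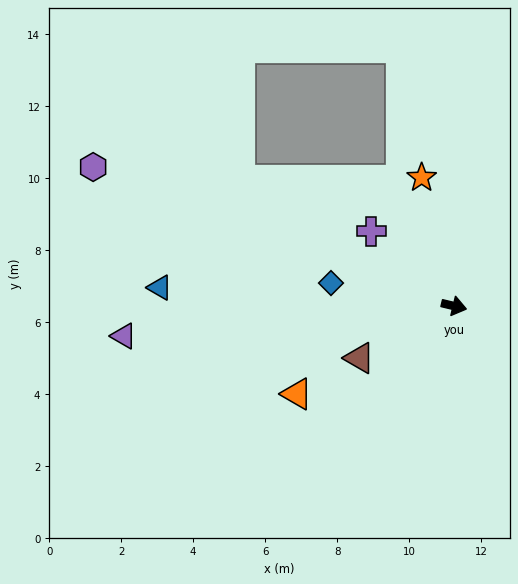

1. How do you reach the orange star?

turn left 118°, forward 3.7 m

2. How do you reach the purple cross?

turn left 151°, forward 3.1 m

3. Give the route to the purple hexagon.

turn left 172°, forward 10.8 m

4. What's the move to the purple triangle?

turn right 161°, forward 9.2 m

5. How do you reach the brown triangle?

turn right 138°, forward 3.0 m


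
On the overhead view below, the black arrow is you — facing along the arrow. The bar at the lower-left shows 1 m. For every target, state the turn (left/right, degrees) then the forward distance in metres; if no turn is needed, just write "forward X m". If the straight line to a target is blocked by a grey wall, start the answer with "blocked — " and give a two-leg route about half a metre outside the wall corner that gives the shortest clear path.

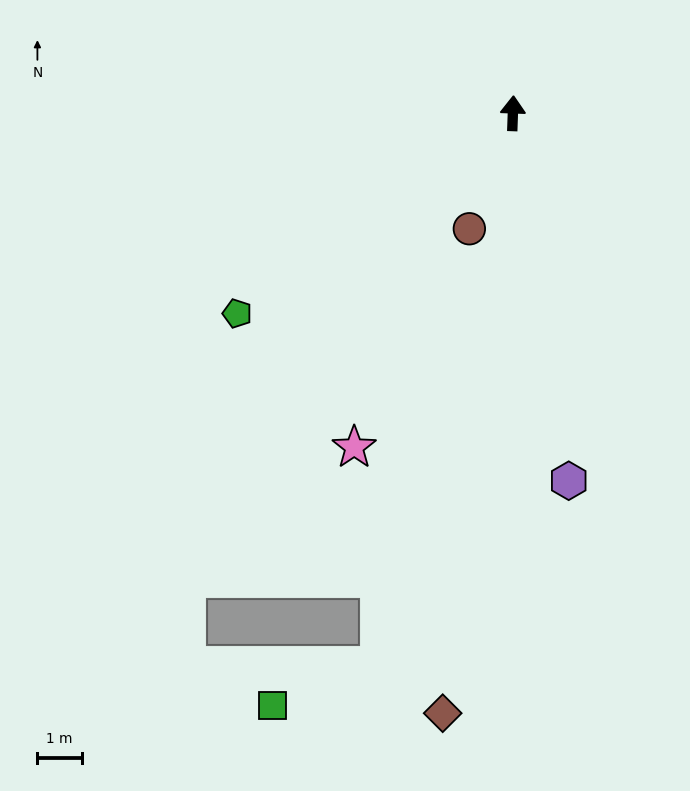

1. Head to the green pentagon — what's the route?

turn left 128°, forward 7.7 m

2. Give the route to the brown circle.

turn left 161°, forward 2.8 m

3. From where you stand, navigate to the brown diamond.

turn left 175°, forward 13.6 m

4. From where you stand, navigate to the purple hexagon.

turn right 169°, forward 8.4 m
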